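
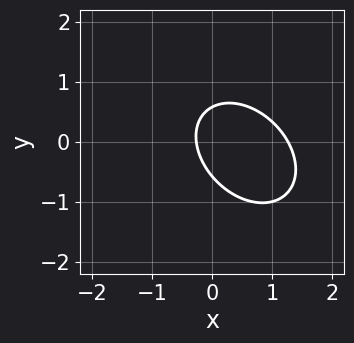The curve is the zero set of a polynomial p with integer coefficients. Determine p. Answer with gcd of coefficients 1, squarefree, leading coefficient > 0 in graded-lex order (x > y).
3*x^2 + 2*x*y + 3*y^2 - 3*x - 1

Degree: a generic line meets the curve in up to 2 points, so deg p = 2.
Solving for integer coefficients yields p as stated.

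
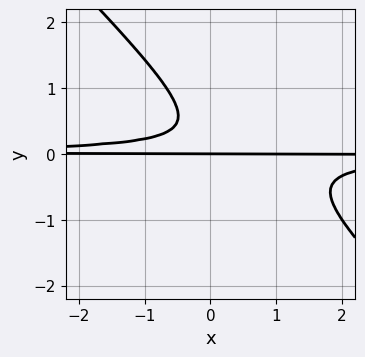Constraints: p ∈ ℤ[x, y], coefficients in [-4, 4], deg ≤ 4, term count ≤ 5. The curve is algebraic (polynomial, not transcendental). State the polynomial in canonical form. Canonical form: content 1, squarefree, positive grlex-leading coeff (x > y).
3*x*y^2 + 3*y^3 - 2*y^2 + y

1. Degree: the shape is more complex than any degree-2 curve, so deg p = 3.
2. Checking where it meets the axes: the visible x-axis segment lies entirely on the curve; it meets the y-axis at y = 0 (among the integer gridlines).
3. Together with the visible shape, these determine p as stated.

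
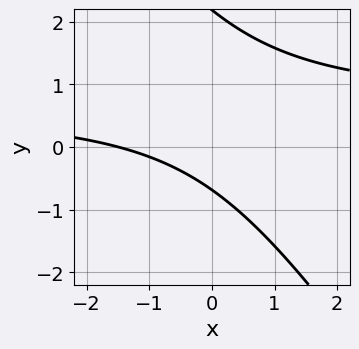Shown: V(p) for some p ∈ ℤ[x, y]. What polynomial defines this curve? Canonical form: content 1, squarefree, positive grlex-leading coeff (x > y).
(a) The degree is 2 — no degree-1 curve has this shape.
(b) Matching integer coefficients to the picture gives p.

3*x*y + 2*y^2 - 2*x - 3*y - 3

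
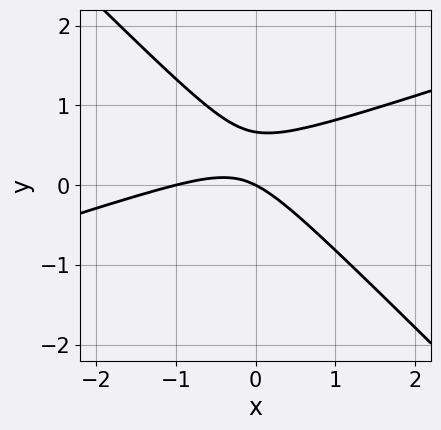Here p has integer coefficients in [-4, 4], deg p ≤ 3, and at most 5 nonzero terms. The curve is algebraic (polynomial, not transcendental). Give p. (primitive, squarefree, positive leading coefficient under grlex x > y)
1. The degree is 2 — a generic line meets the curve in up to 2 points.
2. Against the integer gridlines: among the integer gridlines, it crosses the x-axis at x ∈ {-1, 0}; it crosses the y-axis at the gridline y = 0.
3. Assembling these constraints gives the stated polynomial.

x^2 - 2*x*y - 3*y^2 + x + 2*y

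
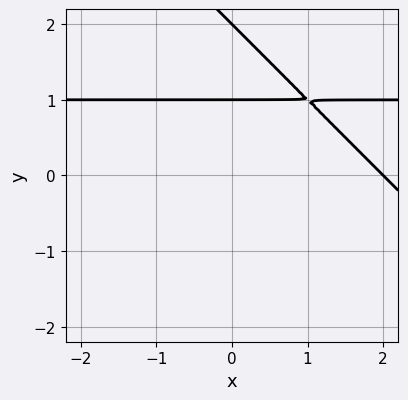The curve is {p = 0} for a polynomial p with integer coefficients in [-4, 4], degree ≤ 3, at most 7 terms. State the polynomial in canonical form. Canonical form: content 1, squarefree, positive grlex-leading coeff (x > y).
Degree: the shape is more complex than any degree-1 curve, so deg p = 2.
Checking where it meets the axes: among the integer gridlines, it crosses the y-axis at y ∈ {1, 2}; it meets the x-axis at x = 2 (among the integer gridlines).
Fitting integer coefficients to these (and the overall shape) gives p.

x*y + y^2 - x - 3*y + 2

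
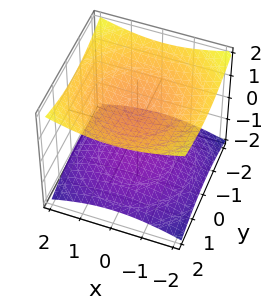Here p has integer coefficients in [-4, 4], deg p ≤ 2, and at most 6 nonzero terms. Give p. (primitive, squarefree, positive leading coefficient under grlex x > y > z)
First, I count 2 distinct pieces.
Next, the degree is 2 — a generic line meets the surface in up to 2 points.
Next, symmetries: rotational symmetry about the z-axis ⇒ p depends on x, y only through x² + y².
Then, against the integer gridlines: no x-intercept at any integer in the box; among the integer gridlines, it crosses the z-axis at z ∈ {-1, 1}.
Finally, matching integer coefficients to the picture gives p.

x^2 + y^2 - 3*z^2 + 3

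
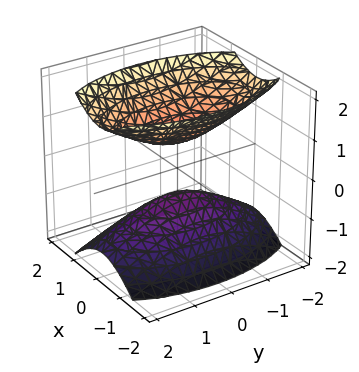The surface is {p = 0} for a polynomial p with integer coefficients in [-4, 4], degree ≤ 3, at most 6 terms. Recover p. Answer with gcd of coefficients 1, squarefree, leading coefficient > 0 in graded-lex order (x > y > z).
3*x^2 + y^2 - 2*z^2 + 1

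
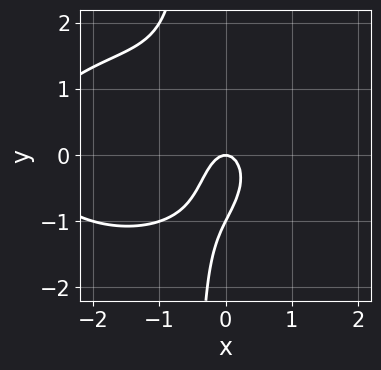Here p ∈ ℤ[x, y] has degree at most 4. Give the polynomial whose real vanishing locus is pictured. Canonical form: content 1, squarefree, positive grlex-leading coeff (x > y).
1. Degree: no degree-2 curve has this shape, so deg p = 3.
2. Observable constraints: it meets the x-axis at x = 0 (among the integer gridlines); the y-axis gridline crossings are at y ∈ {-1, 0}.
3. Assembling these constraints gives the stated polynomial.

x^3 + 2*x*y^2 + 3*x^2 + y^2 + y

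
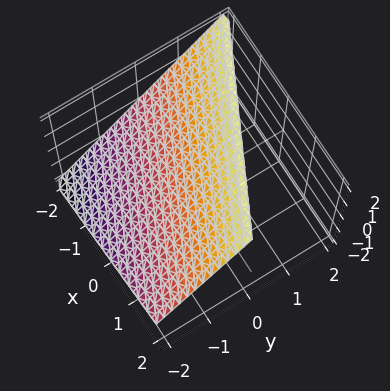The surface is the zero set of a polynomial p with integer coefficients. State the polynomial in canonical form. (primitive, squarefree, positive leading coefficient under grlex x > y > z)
x + 2*y - 2*z + 2

First, deg p = 1. Every cross-section is a straight line — this is a plane.
Then, from the axis intercepts and sections: it crosses the y-axis at the gridline y = -1; it crosses the z-axis at the gridline z = 1; it crosses the x-axis at the gridline x = -2.
Finally, these observations pin down the coefficients.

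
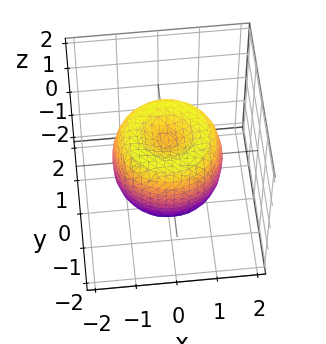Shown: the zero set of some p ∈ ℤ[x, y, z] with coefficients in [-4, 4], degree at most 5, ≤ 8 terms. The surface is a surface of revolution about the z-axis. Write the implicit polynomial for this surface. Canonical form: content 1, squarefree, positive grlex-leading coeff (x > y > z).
2*x^4 + 4*x^2*y^2 + 2*y^4 - 3*x^2 - 3*y^2 + 2*z^2 - 1

1. Degree: the shape is more complex than any degree-3 surface, so deg p = 4.
2. By symmetry, the z-axis is an axis of rotation, so x and y enter only as x² + y².
3. From the visible intercepts: a circular section at z = 1 has radius between 0 and 1.
4. Together with the visible shape, these determine p as stated.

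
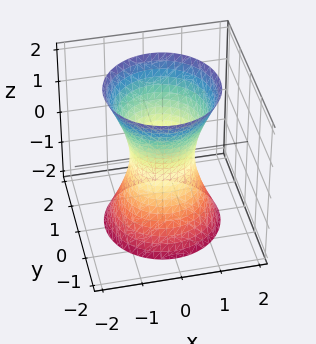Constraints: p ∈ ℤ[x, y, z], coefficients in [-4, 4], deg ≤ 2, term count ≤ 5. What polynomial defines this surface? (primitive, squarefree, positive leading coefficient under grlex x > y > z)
The degree is 2 — one connected sheet with a waist; a quadric.
Symmetries: the z-axis is an axis of rotation, so x and y enter only as x² + y²; the z ↦ −z reflection is a symmetry, so z appears only in even powers.
Reading off the gridlines: a circular section at z = -2 has radius between 1 and 2; no z-intercept at any integer in the box.
Assembling these constraints gives the stated polynomial.

3*x^2 + 3*y^2 - z^2 - 2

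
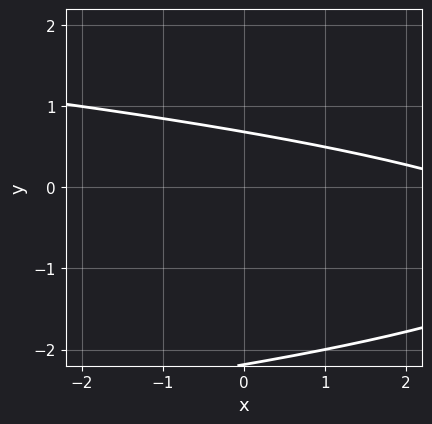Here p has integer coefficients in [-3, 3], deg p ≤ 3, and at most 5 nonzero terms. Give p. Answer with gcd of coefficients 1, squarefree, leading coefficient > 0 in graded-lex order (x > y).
2*y^2 + x + 3*y - 3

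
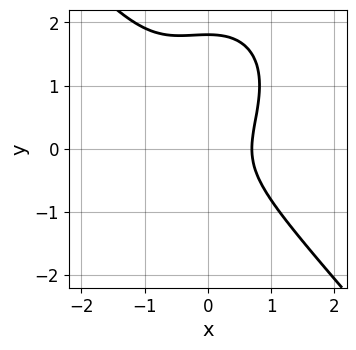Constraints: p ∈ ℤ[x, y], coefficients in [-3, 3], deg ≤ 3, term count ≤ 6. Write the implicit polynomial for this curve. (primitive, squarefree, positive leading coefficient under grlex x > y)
(a) The degree is 3 — the shape is more complex than any degree-2 curve.
(b) Matching integer coefficients to the picture gives p.

3*x^3 + 2*y^3 + 2*x^2 - 3*y^2 - 2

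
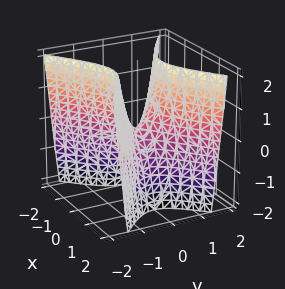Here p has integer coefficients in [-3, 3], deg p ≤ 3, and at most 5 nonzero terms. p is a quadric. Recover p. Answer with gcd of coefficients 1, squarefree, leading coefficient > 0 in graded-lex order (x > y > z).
2*x^2 - 3*y^2 + z

First, degree: a hyperbolic paraboloid; a quadric, so deg p = 2.
Next, symmetries: mirror symmetry x ↦ −x ⇒ only even powers of x; mirror symmetry y ↦ −y ⇒ only even powers of y.
Then, from the axis intercepts and sections: it crosses the z-axis at the gridline z = 0; it meets the y-axis at y = 0 (among the integer gridlines); one x-axis crossing is at x = 0.
Finally, assembling these constraints gives the stated polynomial.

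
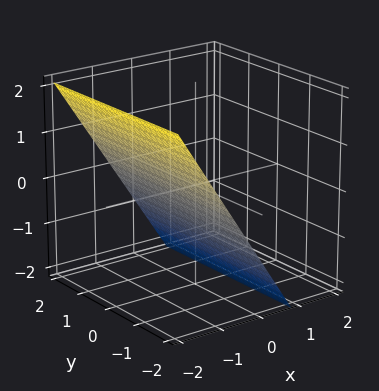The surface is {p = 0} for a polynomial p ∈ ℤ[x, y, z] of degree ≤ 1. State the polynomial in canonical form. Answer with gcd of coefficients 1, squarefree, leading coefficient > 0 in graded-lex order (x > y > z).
(a) deg p = 1. Every cross-section is a straight line — this is a plane.
(b) Checking where it meets the axes: one z-axis crossing is at z = -1; it misses every integer gridline on the y-axis.
(c) Putting this together gives p.

3*x + 2*z + 2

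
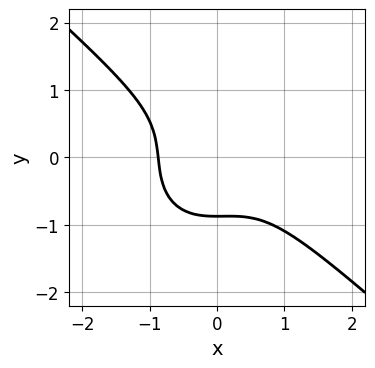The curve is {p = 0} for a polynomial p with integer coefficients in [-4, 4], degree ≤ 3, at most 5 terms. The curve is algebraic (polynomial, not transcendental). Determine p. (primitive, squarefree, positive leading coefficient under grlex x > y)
3*x^3 + x^2*y + 3*y^3 + 2

First, deg p = 3. No degree-2 curve has this shape.
Finally, matching integer coefficients to the picture gives p.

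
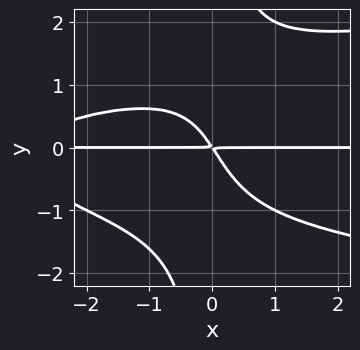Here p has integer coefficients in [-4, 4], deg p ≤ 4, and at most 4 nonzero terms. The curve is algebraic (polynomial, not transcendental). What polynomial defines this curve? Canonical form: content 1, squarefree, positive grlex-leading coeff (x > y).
2*x*y^3 - x^2*y - 3*x*y - 2*y^2

1. The degree is 4 — a generic line meets the curve in up to 4 points.
2. Observable constraints: the visible x-axis segment lies entirely on the curve.
3. The integer polynomial consistent with all of this is the stated p.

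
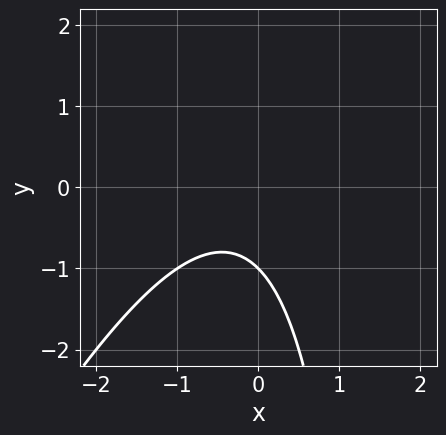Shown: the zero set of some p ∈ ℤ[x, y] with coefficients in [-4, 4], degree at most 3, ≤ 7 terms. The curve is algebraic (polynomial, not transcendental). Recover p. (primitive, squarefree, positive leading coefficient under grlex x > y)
2*x^2 - x*y + x + 2*y + 2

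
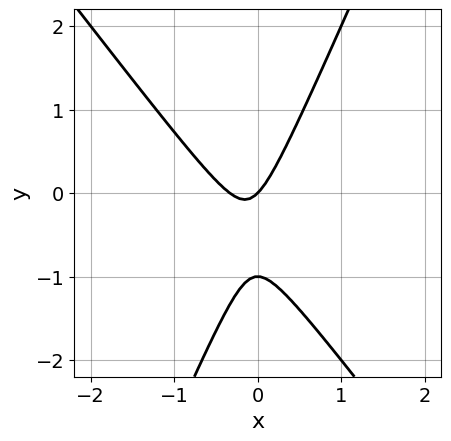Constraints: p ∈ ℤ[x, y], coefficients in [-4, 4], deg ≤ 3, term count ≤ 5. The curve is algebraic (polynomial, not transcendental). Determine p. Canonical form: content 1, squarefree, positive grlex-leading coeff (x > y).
3*x^2 + x*y - y^2 + x - y

First, degree: no degree-1 curve has this shape, so deg p = 2.
Then, checking where it meets the axes: one x-axis crossing is at x = 0; among the integer gridlines, it crosses the y-axis at y ∈ {-1, 0}.
Finally, these observations pin down the coefficients.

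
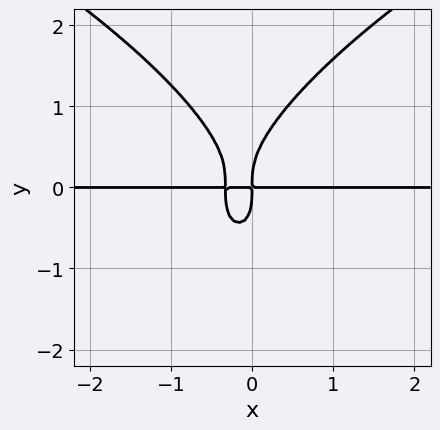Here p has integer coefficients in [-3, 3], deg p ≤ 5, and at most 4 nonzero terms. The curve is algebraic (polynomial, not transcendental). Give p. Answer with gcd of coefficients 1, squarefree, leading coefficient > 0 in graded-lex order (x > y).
y^4 - 3*x^2*y - x*y

1. Degree: the shape is more complex than any degree-3 curve, so deg p = 4.
2. From the visible intercepts: the visible x-axis segment lies entirely on the curve.
3. Fitting integer coefficients to these (and the overall shape) gives p.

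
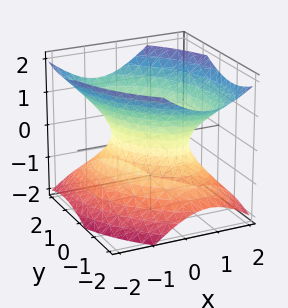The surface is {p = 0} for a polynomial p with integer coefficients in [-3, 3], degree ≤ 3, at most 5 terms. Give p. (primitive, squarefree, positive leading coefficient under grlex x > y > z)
(a) Degree: no degree-1 surface has this shape, so deg p = 2.
(b) Reading off the gridlines: among the integer gridlines, it crosses the y-axis at y ∈ {-1, 1}; the surface avoids every integer z-axis point in the box.
(c) Fitting integer coefficients to these (and the overall shape) gives p.

3*x^2 + 2*x*y + 2*y^2 - 3*z^2 - 2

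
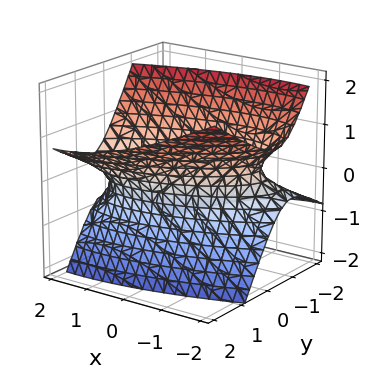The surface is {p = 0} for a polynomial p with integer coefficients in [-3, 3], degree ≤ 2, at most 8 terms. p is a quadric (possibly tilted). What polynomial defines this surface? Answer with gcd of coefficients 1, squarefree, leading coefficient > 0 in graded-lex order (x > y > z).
x^2 - 2*x*y + 3*y^2 - 3*y*z - 3*z^2 - 2

1. deg p = 2.
2. From the visible intercepts: it misses every integer gridline on the z-axis.
3. Fitting integer coefficients to these (and the overall shape) gives p.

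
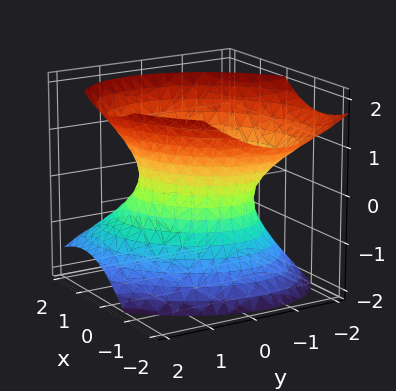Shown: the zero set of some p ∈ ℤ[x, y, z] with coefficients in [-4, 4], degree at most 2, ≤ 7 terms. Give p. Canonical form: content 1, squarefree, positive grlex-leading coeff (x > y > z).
3*x^2 - 2*x*y + 2*x*z + 3*y^2 - 3*z^2 - 3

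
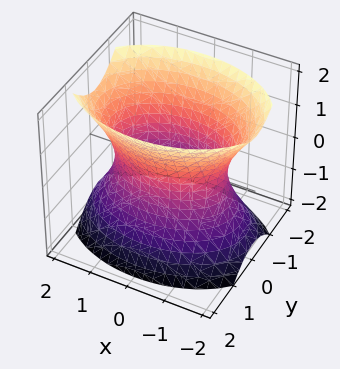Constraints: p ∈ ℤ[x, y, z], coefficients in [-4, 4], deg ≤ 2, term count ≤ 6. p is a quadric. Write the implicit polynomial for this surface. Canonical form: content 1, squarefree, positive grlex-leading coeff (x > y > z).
1. The degree is 2 — one connected sheet with a waist; a quadric.
2. Symmetries: the y ↦ −y reflection is a symmetry, so y appears only in even powers; the x ↦ −x reflection is a symmetry, so x appears only in even powers; the z ↦ −z reflection is a symmetry, so z appears only in even powers.
3. From the visible intercepts: the y-axis gridline crossings are at y ∈ {-1, 1}; the surface avoids every integer z-axis point in the box.
4. The integer polynomial consistent with all of this is the stated p.

x^2 + 2*y^2 - z^2 - 2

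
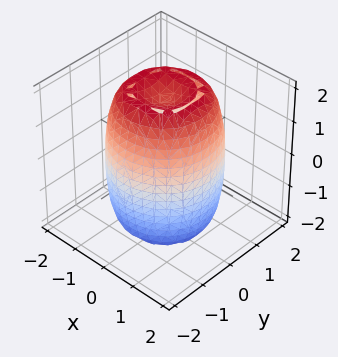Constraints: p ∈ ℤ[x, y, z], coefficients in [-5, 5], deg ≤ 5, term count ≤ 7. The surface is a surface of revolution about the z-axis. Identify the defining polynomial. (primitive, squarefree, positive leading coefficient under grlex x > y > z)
1. The degree is 4 — the shape is more complex than any degree-3 surface.
2. Symmetries: every cross-section ⟂ z is a circle, so x, y appear only via x² + y².
3. From the axis intercepts and sections: a circular section at z = -2 has radius between 0 and 1.
4. Assembling these constraints gives the stated polynomial.

2*x^4 + 4*x^2*y^2 + 2*y^4 - 3*x^2 - 3*y^2 + z^2 - 3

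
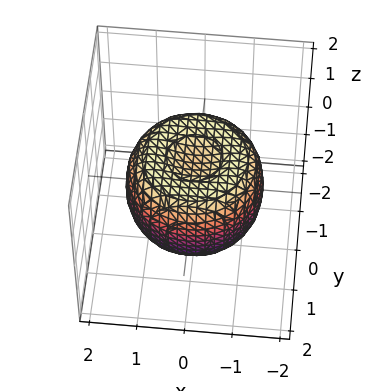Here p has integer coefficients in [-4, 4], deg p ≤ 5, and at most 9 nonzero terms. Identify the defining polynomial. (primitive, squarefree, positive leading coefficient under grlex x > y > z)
2*x^4 + 4*x^2*y^2 + 2*y^4 - 3*x^2 - 3*y^2 + 3*z^2 - 2

Degree: no degree-3 surface has this shape, so deg p = 4.
By symmetry, the z-axis is an axis of rotation, so x and y enter only as x² + y².
Reading off the gridlines: a circular section at z = 1 has radius between 0 and 1.
These observations pin down the coefficients.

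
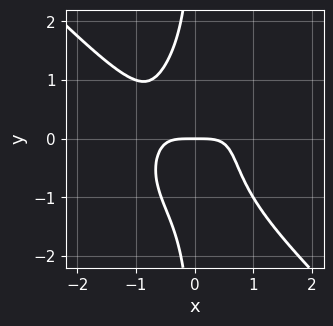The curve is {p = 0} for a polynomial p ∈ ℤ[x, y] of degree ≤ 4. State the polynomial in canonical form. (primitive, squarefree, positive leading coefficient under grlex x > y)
x^4 + x*y^3 - x^2*y + y

1. deg p = 4.
2. Against the integer gridlines: it crosses the x-axis at the gridline x = 0; it crosses the y-axis at the gridline y = 0.
3. Assembling these constraints gives the stated polynomial.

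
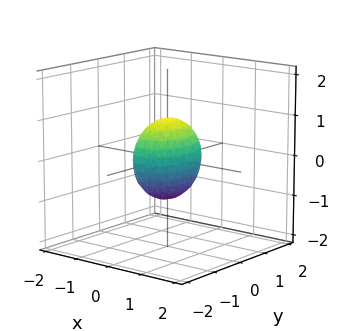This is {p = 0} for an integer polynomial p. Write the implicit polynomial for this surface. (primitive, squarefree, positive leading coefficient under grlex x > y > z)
First, deg p = 2. Bounded and convex; a quadric.
Then, symmetries: the z ↦ −z reflection is a symmetry, so z appears only in even powers; it's symmetric under x → −x, forcing even powers of x; it's symmetric under y → −y, forcing even powers of y.
Then, checking where it meets the axes: the z-axis gridline crossings are at z ∈ {-1, 1}; among the integer gridlines, it crosses the y-axis at y ∈ {-1, 1}.
Finally, the integer polynomial consistent with all of this is the stated p.

2*x^2 + y^2 + z^2 - 1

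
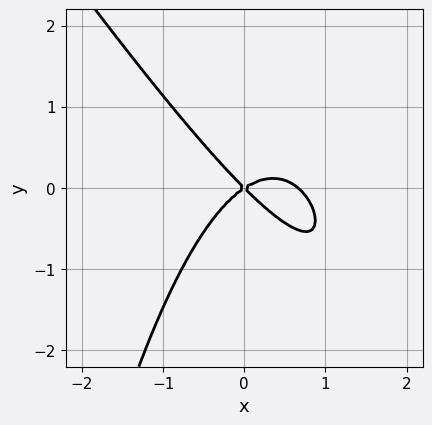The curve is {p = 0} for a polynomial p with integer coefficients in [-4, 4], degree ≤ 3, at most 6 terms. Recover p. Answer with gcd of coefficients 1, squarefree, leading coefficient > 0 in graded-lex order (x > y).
3*x^3 + 2*x^2*y - 2*x^2 + x*y + 3*y^2

(a) Degree: a generic line meets the curve in up to 3 points, so deg p = 3.
(b) Against the integer gridlines: it crosses the x-axis at the gridline x = 0; it crosses the y-axis at the gridline y = 0.
(c) Solving for integer coefficients yields p as stated.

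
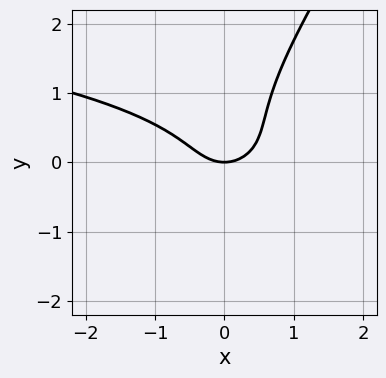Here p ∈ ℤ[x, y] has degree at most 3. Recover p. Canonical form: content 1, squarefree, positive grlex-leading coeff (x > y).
3*x*y^2 - 2*y^3 + 2*x^2 + y^2 - 2*y

First, degree: a generic line meets the curve in up to 3 points, so deg p = 3.
Next, against the integer gridlines: it meets the x-axis at x = 0 (among the integer gridlines); one y-axis crossing is at y = 0.
Finally, assembling these constraints gives the stated polynomial.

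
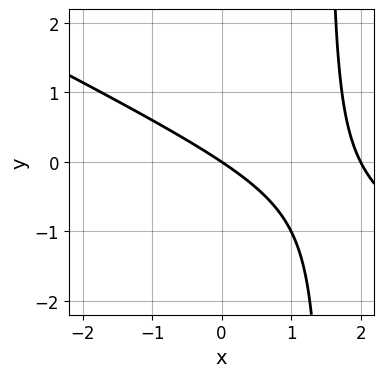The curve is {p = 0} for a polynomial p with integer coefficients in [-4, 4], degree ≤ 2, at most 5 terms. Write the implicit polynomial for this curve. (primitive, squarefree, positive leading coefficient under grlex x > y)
(a) deg p = 2.
(b) From the visible intercepts: one y-axis crossing is at y = 0; among the integer gridlines, it crosses the x-axis at x ∈ {0, 2}.
(c) Putting this together gives p.

x^2 + 2*x*y - 2*x - 3*y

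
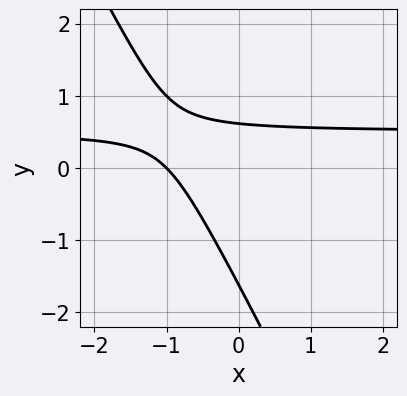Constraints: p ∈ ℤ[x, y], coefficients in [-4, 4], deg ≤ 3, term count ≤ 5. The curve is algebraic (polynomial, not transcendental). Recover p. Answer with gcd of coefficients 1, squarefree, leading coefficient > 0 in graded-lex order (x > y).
First, the degree is 2 — no degree-1 curve has this shape.
Then, observable constraints: one x-axis crossing is at x = -1.
Finally, assembling these constraints gives the stated polynomial.

2*x*y + y^2 - x + y - 1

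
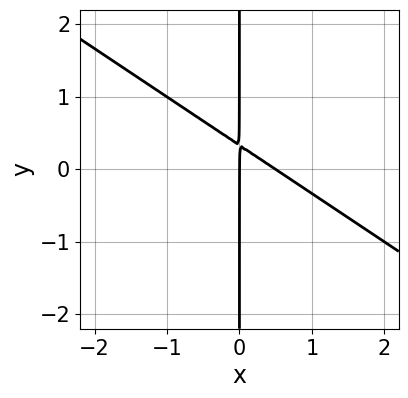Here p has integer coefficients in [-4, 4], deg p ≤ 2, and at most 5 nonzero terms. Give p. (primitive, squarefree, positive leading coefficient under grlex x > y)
deg p = 2. No degree-1 curve has this shape.
Checking where it meets the axes: the visible y-axis segment lies entirely on the curve; one x-axis crossing is at x = 0.
Fitting integer coefficients to these (and the overall shape) gives p.

2*x^2 + 3*x*y - x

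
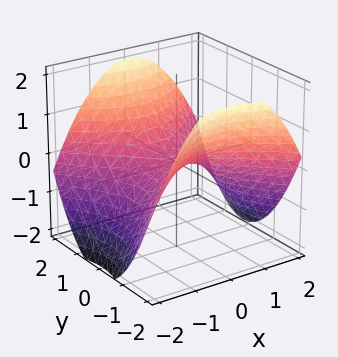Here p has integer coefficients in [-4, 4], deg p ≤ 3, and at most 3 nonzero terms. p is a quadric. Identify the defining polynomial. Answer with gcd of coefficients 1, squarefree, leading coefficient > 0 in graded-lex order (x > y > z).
x^2 - y^2 + 2*z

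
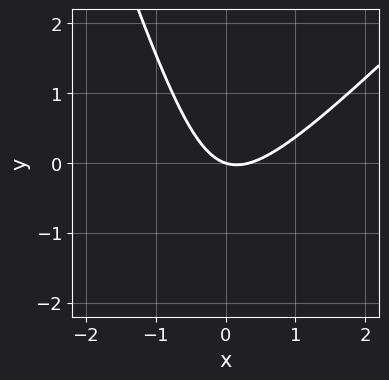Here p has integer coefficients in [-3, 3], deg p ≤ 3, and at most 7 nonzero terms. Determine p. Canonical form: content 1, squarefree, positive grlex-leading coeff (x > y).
3*x^2 - 2*x*y - y^2 - x - 3*y

First, deg p = 2. A generic line meets the curve in up to 2 points.
Then, reading off the gridlines: it crosses the y-axis at the gridline y = 0; one x-axis crossing is at x = 0.
Finally, these observations pin down the coefficients.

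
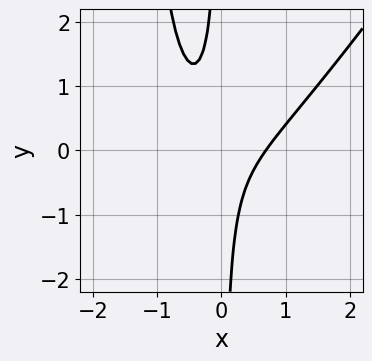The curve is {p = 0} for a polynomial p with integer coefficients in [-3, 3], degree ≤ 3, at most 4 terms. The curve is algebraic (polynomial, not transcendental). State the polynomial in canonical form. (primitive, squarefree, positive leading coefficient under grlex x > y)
First, deg p = 3. No degree-2 curve has this shape.
Then, against the integer gridlines: it misses every integer gridline on the y-axis.
Finally, fitting integer coefficients to these (and the overall shape) gives p.

3*x^3 - 2*x^2*y - 3*x*y - 1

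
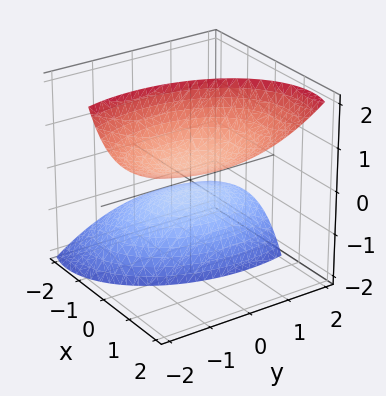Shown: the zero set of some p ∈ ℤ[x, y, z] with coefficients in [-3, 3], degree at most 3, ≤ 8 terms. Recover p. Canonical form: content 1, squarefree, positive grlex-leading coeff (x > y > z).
2*x^2 - 3*x*z + y^2 + y*z - z^2 + 1

First, there are 2 components.
Next, the degree is 2 — a generic line meets the surface in up to 2 points.
Then, from the visible intercepts: the surface avoids every integer y-axis point in the box; it misses every integer gridline on the x-axis; among the integer gridlines, it crosses the z-axis at z ∈ {-1, 1}.
Finally, matching integer coefficients to the picture gives p.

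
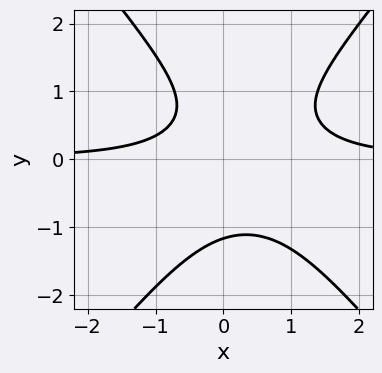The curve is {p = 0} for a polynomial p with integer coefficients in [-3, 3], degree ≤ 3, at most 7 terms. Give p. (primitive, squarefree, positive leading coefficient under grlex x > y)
3*x^2*y - 2*y^3 - 2*x*y + y - 2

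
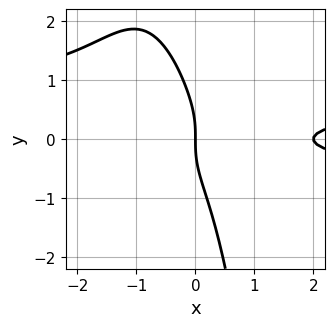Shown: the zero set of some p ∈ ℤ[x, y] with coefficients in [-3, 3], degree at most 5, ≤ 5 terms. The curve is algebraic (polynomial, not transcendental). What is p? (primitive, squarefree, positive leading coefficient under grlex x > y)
Degree: a generic line meets the curve in up to 4 points, so deg p = 4.
From the axis intercepts and sections: one y-axis crossing is at y = 0; the x-axis gridline crossings are at x ∈ {0, 2}.
These observations pin down the coefficients.

2*x^2*y^2 + 3*x*y^2 + y^3 - x^2 + 2*x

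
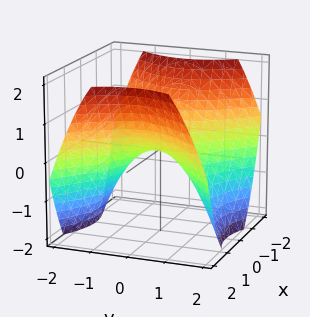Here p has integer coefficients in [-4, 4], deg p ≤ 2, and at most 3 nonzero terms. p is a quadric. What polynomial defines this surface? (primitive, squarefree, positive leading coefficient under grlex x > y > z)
2*x^2 - 2*y^2 - 3*z

(a) Degree: a hyperbolic paraboloid; a quadric, so deg p = 2.
(b) Symmetries: it's symmetric under x → −x, forcing even powers of x; the y ↦ −y reflection is a symmetry, so y appears only in even powers.
(c) Against the integer gridlines: it crosses the y-axis at the gridline y = 0; it meets the x-axis at x = 0 (among the integer gridlines); it crosses the z-axis at the gridline z = 0.
(d) Putting this together gives p.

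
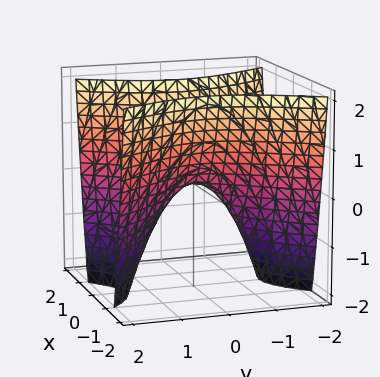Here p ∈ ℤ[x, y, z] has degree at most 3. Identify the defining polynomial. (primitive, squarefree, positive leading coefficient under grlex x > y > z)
First, degree: a saddle surface; a quadric, so deg p = 2.
Then, symmetries: it's symmetric under x → −x, forcing even powers of x; the y ↦ −y reflection is a symmetry, so y appears only in even powers.
Then, observable constraints: it crosses the x-axis at the gridline x = 0; one y-axis crossing is at y = 0.
Finally, solving for integer coefficients yields p as stated.

2*x^2 - y^2 - z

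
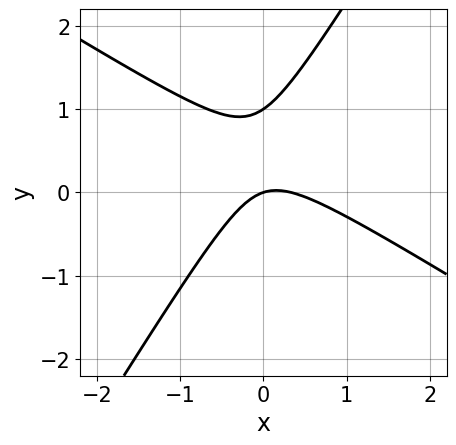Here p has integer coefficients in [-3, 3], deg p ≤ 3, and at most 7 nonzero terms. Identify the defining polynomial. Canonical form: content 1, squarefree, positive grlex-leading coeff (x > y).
1. deg p = 2. The shape is more complex than any degree-1 curve.
2. Observable constraints: among the integer gridlines, it crosses the y-axis at y ∈ {0, 1}; one x-axis crossing is at x = 0.
3. Fitting integer coefficients to these (and the overall shape) gives p.

3*x^2 + 3*x*y - 3*y^2 - x + 3*y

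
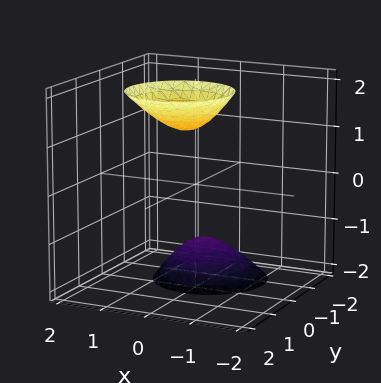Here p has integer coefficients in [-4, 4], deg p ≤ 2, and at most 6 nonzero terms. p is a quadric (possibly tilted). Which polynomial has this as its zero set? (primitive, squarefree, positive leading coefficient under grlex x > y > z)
3*x^2 + 3*y^2 - 2*y*z - z^2 + 2

(a) There are 2 components.
(b) deg p = 2.
(c) From the visible intercepts: it misses every integer gridline on the x-axis; the surface avoids every integer y-axis point in the box.
(d) The integer polynomial consistent with all of this is the stated p.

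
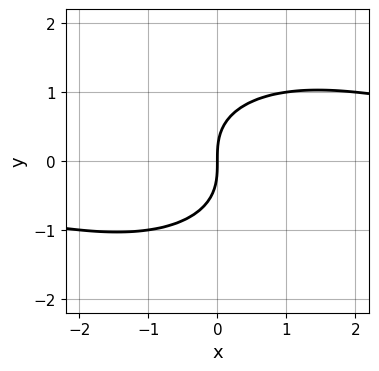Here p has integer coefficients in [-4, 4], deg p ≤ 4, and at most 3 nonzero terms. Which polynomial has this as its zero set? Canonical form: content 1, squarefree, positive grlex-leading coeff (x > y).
x^2*y + 2*y^3 - 3*x

(a) deg p = 3. The shape is more complex than any degree-2 curve.
(b) Observable constraints: one x-axis crossing is at x = 0; it crosses the y-axis at the gridline y = 0.
(c) These observations pin down the coefficients.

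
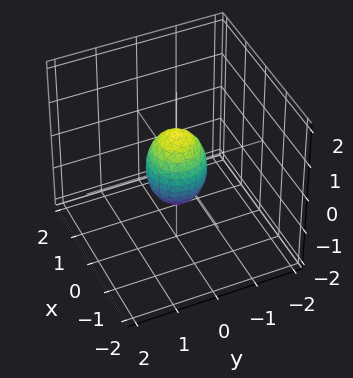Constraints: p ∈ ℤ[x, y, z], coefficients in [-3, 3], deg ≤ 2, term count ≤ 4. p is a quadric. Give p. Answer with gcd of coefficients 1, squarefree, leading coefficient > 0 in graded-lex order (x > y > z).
First, the degree is 2 — bounded and convex; a quadric.
Then, symmetries: the surface is invariant under rotation about z: p = q(x² + y², z); mirror symmetry z ↦ −z ⇒ only even powers of z.
Then, against the integer gridlines: among the integer gridlines, it crosses the z-axis at z ∈ {-1, 1}; a circular section at z = 0 has radius between 0 and 1.
Finally, assembling these constraints gives the stated polynomial.

2*x^2 + 2*y^2 + z^2 - 1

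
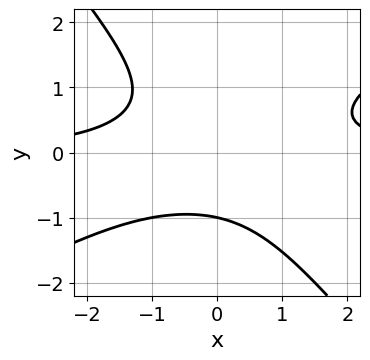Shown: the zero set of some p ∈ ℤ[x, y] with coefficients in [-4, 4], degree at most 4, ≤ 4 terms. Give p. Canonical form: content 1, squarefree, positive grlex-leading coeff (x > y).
1. deg p = 3. The shape is more complex than any degree-2 curve.
2. Checking where it meets the axes: it meets the y-axis at y = -1 (among the integer gridlines); no x-intercept at any integer in the box.
3. The integer polynomial consistent with all of this is the stated p.

2*x^2*y - 2*x*y^2 - 3*y^3 - 3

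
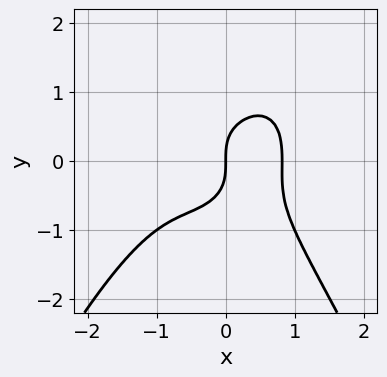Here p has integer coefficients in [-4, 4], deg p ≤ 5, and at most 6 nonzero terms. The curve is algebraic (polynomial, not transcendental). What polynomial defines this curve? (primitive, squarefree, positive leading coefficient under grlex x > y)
3*x^4 + 2*x^3 + x*y^2 + 3*y^3 - 3*x

(a) The degree is 4 — the shape is more complex than any degree-3 curve.
(b) Reading off the gridlines: it crosses the y-axis at the gridline y = 0; one x-axis crossing is at x = 0.
(c) Assembling these constraints gives the stated polynomial.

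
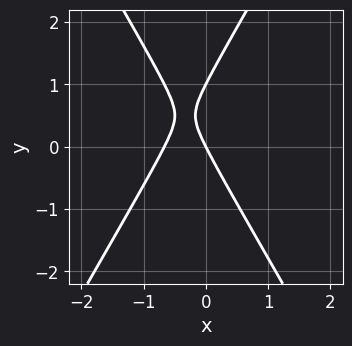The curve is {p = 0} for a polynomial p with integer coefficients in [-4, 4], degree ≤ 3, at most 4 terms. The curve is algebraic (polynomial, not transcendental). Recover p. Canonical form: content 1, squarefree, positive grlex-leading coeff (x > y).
3*x^2 - y^2 + 2*x + y

First, the degree is 2 — no degree-1 curve has this shape.
Then, from the visible intercepts: it crosses the x-axis at the gridline x = 0; the y-axis gridline crossings are at y ∈ {0, 1}.
Finally, matching integer coefficients to the picture gives p.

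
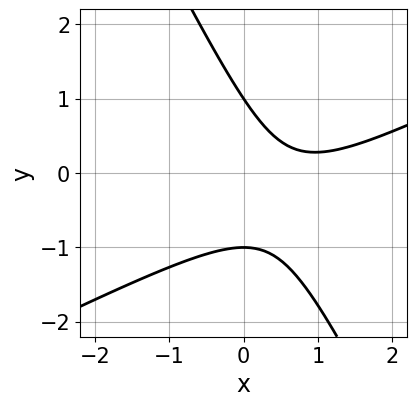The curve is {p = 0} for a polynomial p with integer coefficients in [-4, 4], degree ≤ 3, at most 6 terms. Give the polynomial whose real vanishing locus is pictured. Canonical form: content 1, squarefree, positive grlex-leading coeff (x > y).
2*x^2 - 3*x*y - 2*y^2 - 3*x + 2

The degree is 2 — the shape is more complex than any degree-1 curve.
Checking where it meets the axes: no x-intercept at any integer in the box; the y-axis gridline crossings are at y ∈ {-1, 1}.
Fitting integer coefficients to these (and the overall shape) gives p.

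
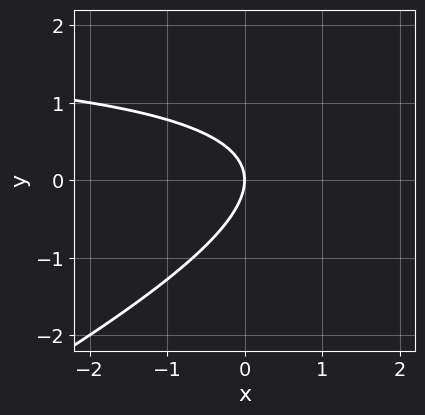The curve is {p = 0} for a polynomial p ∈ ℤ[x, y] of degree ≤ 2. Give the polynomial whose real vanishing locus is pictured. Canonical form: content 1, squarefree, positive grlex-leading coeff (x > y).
x*y - 2*y^2 - 2*x

First, deg p = 2. A generic line meets the curve in up to 2 points.
Next, from the axis intercepts and sections: one x-axis crossing is at x = 0; it meets the y-axis at y = 0 (among the integer gridlines).
Finally, fitting integer coefficients to these (and the overall shape) gives p.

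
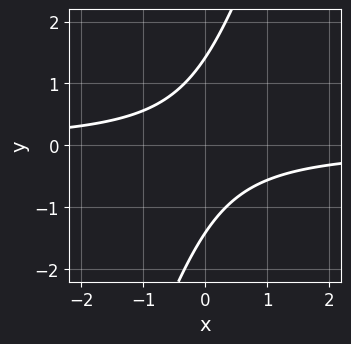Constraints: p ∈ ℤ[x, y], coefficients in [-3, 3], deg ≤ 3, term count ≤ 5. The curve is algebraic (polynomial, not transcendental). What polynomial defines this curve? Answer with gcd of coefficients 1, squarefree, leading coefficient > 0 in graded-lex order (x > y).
1. Degree: no degree-1 curve has this shape, so deg p = 2.
2. Reading off the gridlines: no x-intercept at any integer in the box.
3. Solving for integer coefficients yields p as stated.

3*x*y - y^2 + 2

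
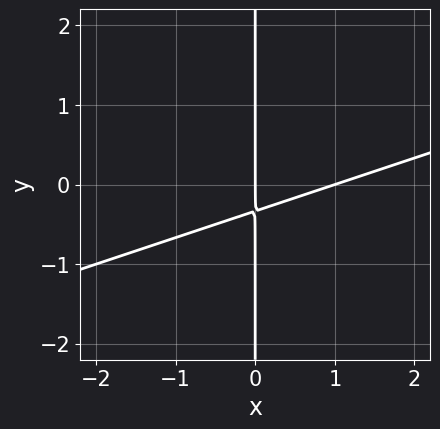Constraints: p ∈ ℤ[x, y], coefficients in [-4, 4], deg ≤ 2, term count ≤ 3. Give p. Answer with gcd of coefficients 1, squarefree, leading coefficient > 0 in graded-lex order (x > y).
x^2 - 3*x*y - x

The degree is 2 — the shape is more complex than any degree-1 curve.
Against the integer gridlines: among the integer gridlines, it crosses the x-axis at x ∈ {0, 1}; the visible y-axis segment lies entirely on the curve.
These observations pin down the coefficients.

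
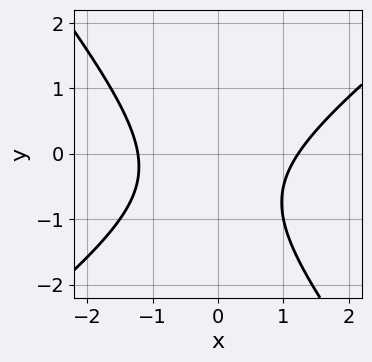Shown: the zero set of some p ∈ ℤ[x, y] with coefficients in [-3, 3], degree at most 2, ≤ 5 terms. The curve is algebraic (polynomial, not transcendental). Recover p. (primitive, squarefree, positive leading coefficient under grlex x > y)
2*x^2 - x*y - 2*y^2 - 2*y - 3

1. Degree: no degree-1 curve has this shape, so deg p = 2.
2. From the visible intercepts: it misses every integer gridline on the y-axis.
3. Putting this together gives p.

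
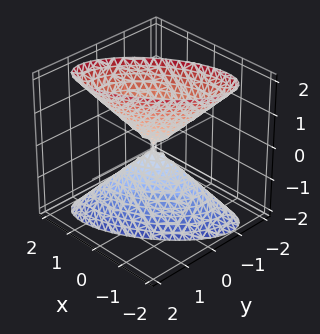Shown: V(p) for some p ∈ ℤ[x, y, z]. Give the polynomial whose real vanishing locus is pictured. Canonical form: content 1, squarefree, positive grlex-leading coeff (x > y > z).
I count 2 distinct pieces. They look like related sheets of one shape, so recover p as a whole.
The degree is 2 — no degree-1 surface has this shape.
Reading off the gridlines: it meets the z-axis at z = 0 (among the integer gridlines); one y-axis crossing is at y = 0; it meets the x-axis at x = 0 (among the integer gridlines).
Assembling these constraints gives the stated polynomial.

2*x^2 - 3*x*y + 3*y^2 - z^2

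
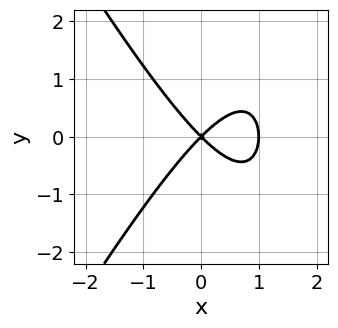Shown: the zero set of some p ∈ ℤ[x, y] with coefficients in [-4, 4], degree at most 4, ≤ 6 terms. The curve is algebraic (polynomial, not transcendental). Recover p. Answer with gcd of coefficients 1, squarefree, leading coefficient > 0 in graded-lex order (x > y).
deg p = 3. A generic line meets the curve in up to 3 points.
Symmetries: mirror symmetry y ↦ −y ⇒ only even powers of y.
Against the integer gridlines: one y-axis crossing is at y = 0; the x-axis gridline crossings are at x ∈ {0, 1}.
These observations pin down the coefficients.

3*x^3 - x*y^2 - 3*x^2 + 3*y^2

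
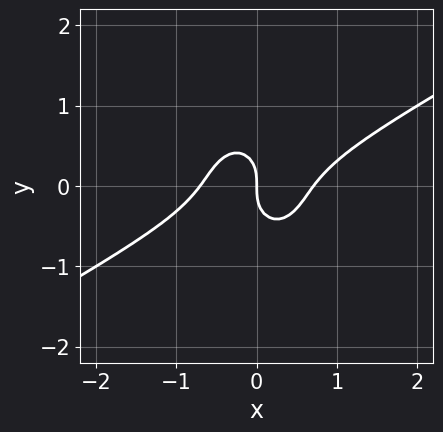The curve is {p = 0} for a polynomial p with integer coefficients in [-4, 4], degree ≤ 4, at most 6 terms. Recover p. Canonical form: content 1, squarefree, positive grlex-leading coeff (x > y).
2*x^3 - 3*x^2*y - 2*y^3 - x

1. deg p = 3. No degree-2 curve has this shape.
2. From the axis intercepts and sections: it crosses the y-axis at the gridline y = 0; it meets the x-axis at x = 0 (among the integer gridlines).
3. Solving for integer coefficients yields p as stated.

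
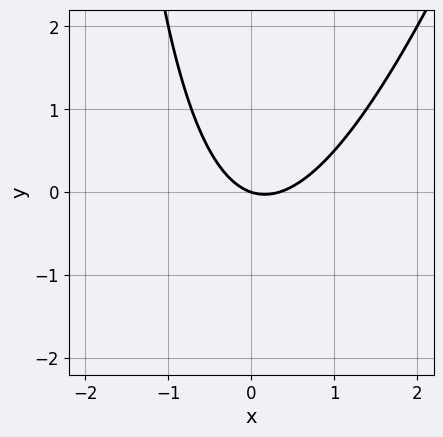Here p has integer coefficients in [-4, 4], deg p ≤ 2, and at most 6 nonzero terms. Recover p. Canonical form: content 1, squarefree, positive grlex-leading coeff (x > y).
3*x^2 - x*y - x - 3*y

(a) Degree: the shape is more complex than any degree-1 curve, so deg p = 2.
(b) Observable constraints: it crosses the y-axis at the gridline y = 0; one x-axis crossing is at x = 0.
(c) Assembling these constraints gives the stated polynomial.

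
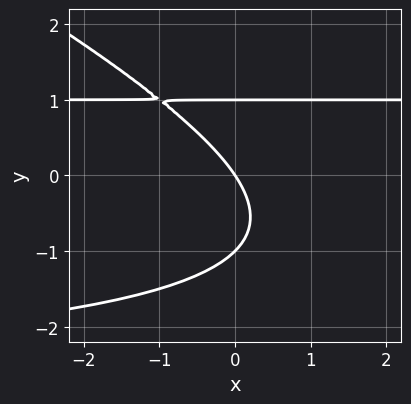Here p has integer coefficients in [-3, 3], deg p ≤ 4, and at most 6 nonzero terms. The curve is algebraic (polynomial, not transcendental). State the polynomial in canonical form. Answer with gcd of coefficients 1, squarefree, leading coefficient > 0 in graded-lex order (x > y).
x*y^2 + 2*y^3 + 2*x*y - 3*x - 2*y

1. The degree is 3 — the shape is more complex than any degree-2 curve.
2. Observable constraints: it crosses the x-axis at the gridline x = 0; among the integer gridlines, it crosses the y-axis at y ∈ {-1, 0, 1}.
3. Putting this together gives p.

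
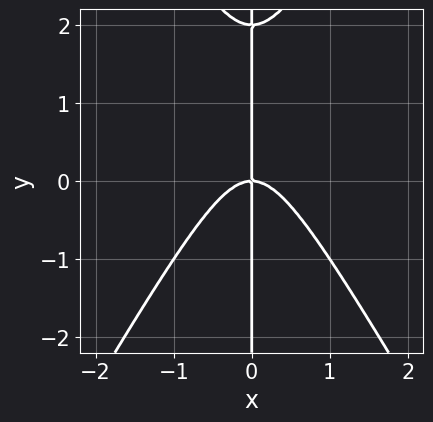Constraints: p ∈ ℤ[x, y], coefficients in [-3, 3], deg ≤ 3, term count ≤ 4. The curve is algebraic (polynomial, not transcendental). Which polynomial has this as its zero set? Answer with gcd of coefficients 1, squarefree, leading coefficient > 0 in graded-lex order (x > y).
3*x^3 - x*y^2 + 2*x*y

(a) Degree: the shape is more complex than any degree-2 curve, so deg p = 3.
(b) From the visible intercepts: the visible y-axis segment lies entirely on the curve; one x-axis crossing is at x = 0.
(c) Solving for integer coefficients yields p as stated.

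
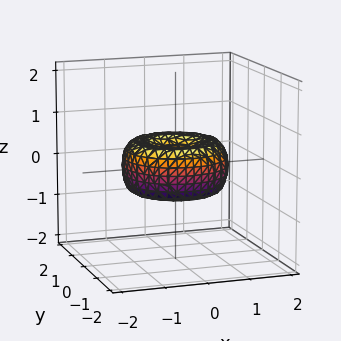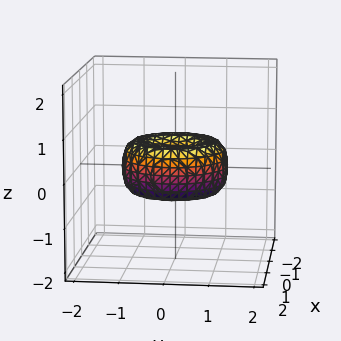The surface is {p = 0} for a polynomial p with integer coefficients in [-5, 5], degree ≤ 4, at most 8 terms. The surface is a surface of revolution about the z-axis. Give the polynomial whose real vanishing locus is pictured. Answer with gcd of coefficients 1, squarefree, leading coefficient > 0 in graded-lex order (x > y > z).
2*x^4 + 4*x^2*y^2 + 2*y^4 - 3*x^2 - 3*y^2 + 3*z^2

Degree: no degree-3 surface has this shape, so deg p = 4.
Symmetry: every cross-section ⟂ z is a circle, so x, y appear only via x² + y².
Reading off the gridlines: a circular section at z = 0 has radius between 1 and 2; it crosses the y-axis at the gridline y = 0; it crosses the x-axis at the gridline x = 0; it meets the z-axis at z = 0 (among the integer gridlines).
Together with the visible shape, these determine p as stated.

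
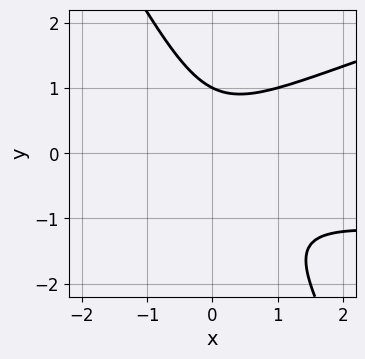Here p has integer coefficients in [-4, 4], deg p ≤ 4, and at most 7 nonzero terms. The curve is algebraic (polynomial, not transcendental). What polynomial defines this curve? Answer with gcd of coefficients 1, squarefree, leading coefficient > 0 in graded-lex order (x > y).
The degree is 3 — no degree-2 curve has this shape.
Reading off the gridlines: it meets the y-axis at y = 1 (among the integer gridlines); the curve avoids every integer x-axis point in the box.
Together with the visible shape, these determine p as stated.

x^2*y - 3*x*y^2 - 2*y^3 + 2*x^2 + 2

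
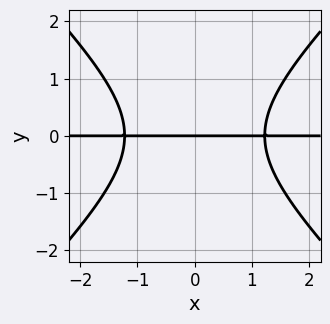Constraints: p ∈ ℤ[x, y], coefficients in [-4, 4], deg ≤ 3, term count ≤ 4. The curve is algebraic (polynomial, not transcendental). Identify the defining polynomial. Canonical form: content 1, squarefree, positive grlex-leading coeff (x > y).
(a) Degree: the shape is more complex than any degree-2 curve, so deg p = 3.
(b) Symmetries: the x ↦ −x reflection is a symmetry, so x appears only in even powers.
(c) Against the integer gridlines: the visible x-axis segment lies entirely on the curve; one y-axis crossing is at y = 0.
(d) These observations pin down the coefficients.

2*x^2*y - 2*y^3 - 3*y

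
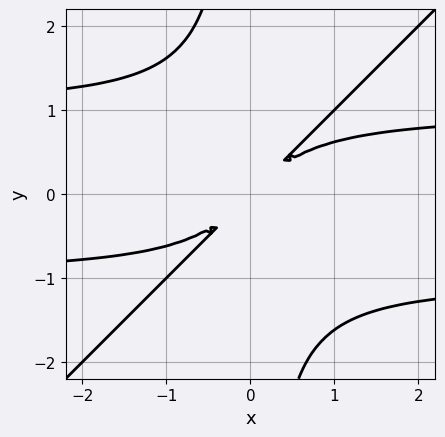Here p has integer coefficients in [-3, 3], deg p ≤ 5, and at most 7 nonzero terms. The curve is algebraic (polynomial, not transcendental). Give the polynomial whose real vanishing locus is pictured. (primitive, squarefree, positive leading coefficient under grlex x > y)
x^2*y^2 - x*y^3 - x^2 + 2*x*y - y^2

(a) The degree is 4 — no degree-3 curve has this shape.
(b) Matching integer coefficients to the picture gives p.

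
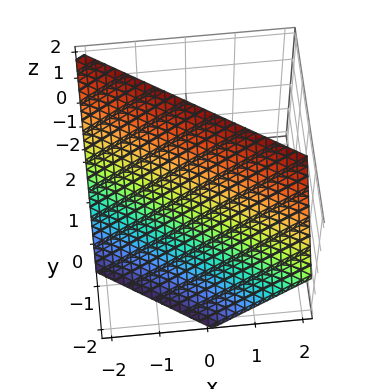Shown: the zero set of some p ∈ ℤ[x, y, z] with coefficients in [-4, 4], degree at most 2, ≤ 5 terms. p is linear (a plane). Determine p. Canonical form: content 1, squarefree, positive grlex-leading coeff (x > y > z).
First, deg p = 1. Every cross-section is a straight line — this is a plane.
Next, against the integer gridlines: one x-axis crossing is at x = -1; one z-axis crossing is at z = 1.
Finally, these observations pin down the coefficients.

2*x + 3*y - 2*z + 2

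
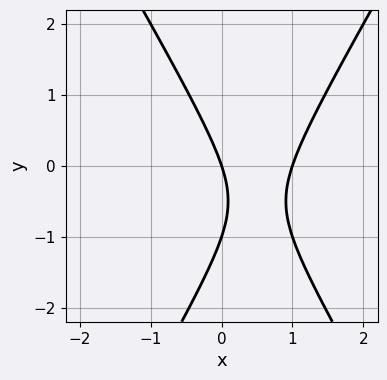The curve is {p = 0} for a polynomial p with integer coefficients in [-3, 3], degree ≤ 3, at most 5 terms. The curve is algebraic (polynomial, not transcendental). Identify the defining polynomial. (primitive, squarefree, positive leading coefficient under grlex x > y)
1. The degree is 2 — no degree-1 curve has this shape.
2. From the visible intercepts: among the integer gridlines, it crosses the y-axis at y ∈ {-1, 0}; among the integer gridlines, it crosses the x-axis at x ∈ {0, 1}.
3. Solving for integer coefficients yields p as stated.

3*x^2 - y^2 - 3*x - y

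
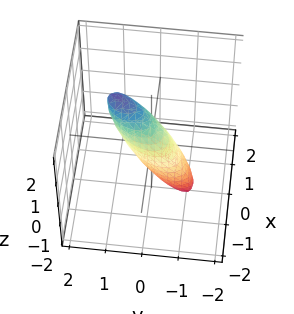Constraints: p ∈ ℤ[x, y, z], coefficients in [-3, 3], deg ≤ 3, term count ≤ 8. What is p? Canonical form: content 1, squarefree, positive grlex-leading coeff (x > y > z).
3*x^2 - 2*x*y + 2*y^2 - 2*y*z + z^2 - 1

The degree is 2 — the shape is more complex than any degree-1 surface.
From the visible intercepts: among the integer gridlines, it crosses the z-axis at z ∈ {-1, 1}.
Solving for integer coefficients yields p as stated.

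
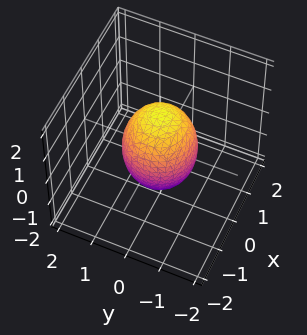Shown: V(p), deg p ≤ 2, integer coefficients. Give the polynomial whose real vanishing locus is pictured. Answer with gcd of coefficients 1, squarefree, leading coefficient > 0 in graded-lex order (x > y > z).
2*x^2 + 2*y^2 + z^2 - 2

First, deg p = 2. The shape is more complex than any degree-1 surface.
Then, by symmetry, the z-axis is an axis of rotation, so x and y enter only as x² + y².
Then, from the axis intercepts and sections: a circular section at z = 1 has radius between 0 and 1; the x-axis gridline crossings are at x ∈ {-1, 1}; among the integer gridlines, it crosses the y-axis at y ∈ {-1, 1}.
Finally, matching integer coefficients to the picture gives p.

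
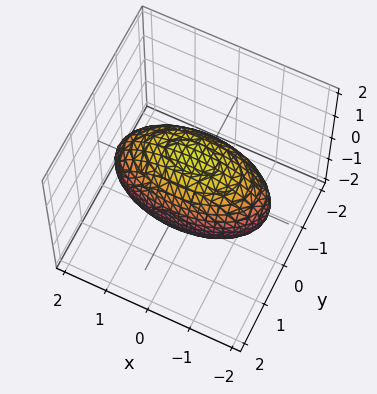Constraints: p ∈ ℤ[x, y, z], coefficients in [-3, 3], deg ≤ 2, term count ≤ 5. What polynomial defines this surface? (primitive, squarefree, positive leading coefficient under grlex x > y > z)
(a) Degree: a closed, bounded, convex surface; a quadric, so deg p = 2.
(b) Symmetries: it's symmetric under z → −z, forcing even powers of z; the y ↦ −y reflection is a symmetry, so y appears only in even powers; the x ↦ −x reflection is a symmetry, so x appears only in even powers.
(c) Reading off the gridlines: among the integer gridlines, it crosses the y-axis at y ∈ {-1, 1}.
(d) Solving for integer coefficients yields p as stated.

x^2 + 3*y^2 + 2*z^2 - 3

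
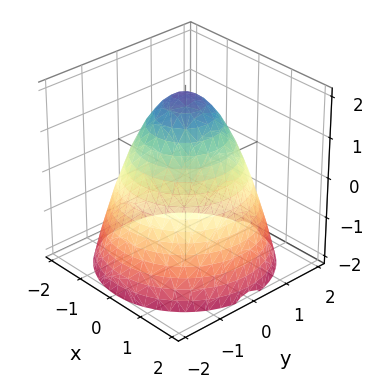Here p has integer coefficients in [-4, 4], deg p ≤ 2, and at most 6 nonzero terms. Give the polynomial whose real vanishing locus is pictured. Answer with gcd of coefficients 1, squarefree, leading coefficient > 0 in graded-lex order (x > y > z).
x^2 + y^2 + z - 2

1. deg p = 2. The shape is more complex than any degree-1 surface.
2. Symmetries: rotational symmetry about the z-axis ⇒ p depends on x, y only through x² + y².
3. Checking where it meets the axes: a circular section at z = 0 has radius between 1 and 2; it meets the z-axis at z = 2 (among the integer gridlines).
4. The integer polynomial consistent with all of this is the stated p.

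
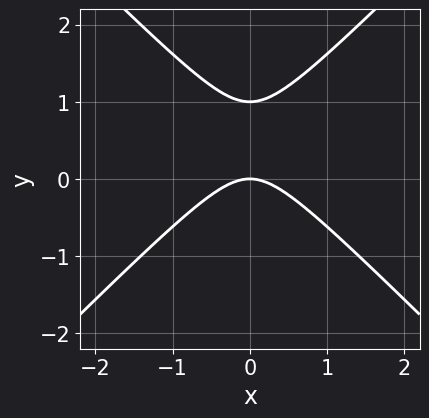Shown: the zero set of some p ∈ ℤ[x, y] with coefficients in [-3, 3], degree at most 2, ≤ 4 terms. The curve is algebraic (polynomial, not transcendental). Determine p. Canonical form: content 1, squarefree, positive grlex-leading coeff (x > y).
deg p = 2. No degree-1 curve has this shape.
Symmetries: it's symmetric under x → −x, forcing even powers of x.
Against the integer gridlines: the y-axis gridline crossings are at y ∈ {0, 1}; it meets the x-axis at x = 0 (among the integer gridlines).
Putting this together gives p.

x^2 - y^2 + y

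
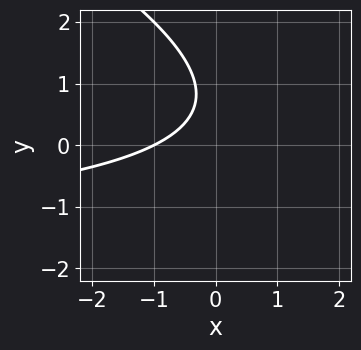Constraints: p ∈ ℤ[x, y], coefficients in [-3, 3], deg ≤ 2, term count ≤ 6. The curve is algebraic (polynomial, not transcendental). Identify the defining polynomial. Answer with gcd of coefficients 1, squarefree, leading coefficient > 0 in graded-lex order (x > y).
x*y + 2*y^2 + 2*x - 3*y + 2

The degree is 2 — the shape is more complex than any degree-1 curve.
Reading off the gridlines: it crosses the x-axis at the gridline x = -1; it misses every integer gridline on the y-axis.
Putting this together gives p.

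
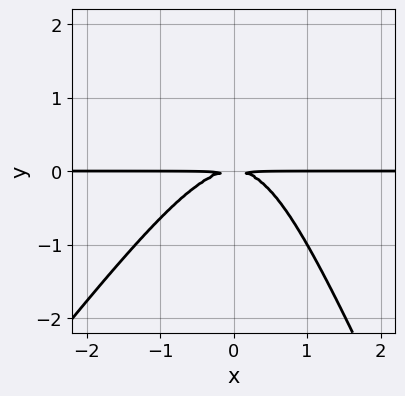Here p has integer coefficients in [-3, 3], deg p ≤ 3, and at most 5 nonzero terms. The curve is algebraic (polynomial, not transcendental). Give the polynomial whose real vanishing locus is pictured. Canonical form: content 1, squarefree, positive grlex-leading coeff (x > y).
3*x^2*y - x*y^2 - y^3 + 3*y^2

First, the degree is 3 — no degree-2 curve has this shape.
Next, checking where it meets the axes: the visible x-axis segment lies entirely on the curve.
Finally, putting this together gives p.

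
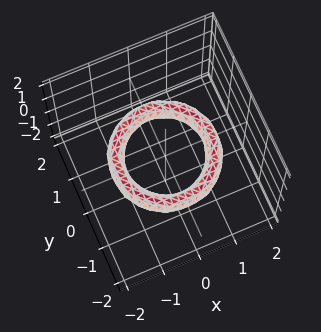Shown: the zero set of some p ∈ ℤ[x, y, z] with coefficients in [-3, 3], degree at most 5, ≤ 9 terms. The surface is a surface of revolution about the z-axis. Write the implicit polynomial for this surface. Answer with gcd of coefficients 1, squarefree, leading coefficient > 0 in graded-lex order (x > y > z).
First, the degree is 4 — no degree-3 surface has this shape.
Then, symmetry: the surface is invariant under rotation about z: p = q(x² + y², z).
Next, from the axis intercepts and sections: a circular section at z = 0 has radius exactly 1; the y-axis gridline crossings are at y ∈ {-1, 1}.
Finally, fitting integer coefficients to these (and the overall shape) gives p. Check: (1, 0, 0) on the x-axis lies on the surface, and p(1, 0, 0) = 0. ✓

x^4 + 2*x^2*y^2 + y^4 - 3*x^2 - 3*y^2 + 3*z^2 + 2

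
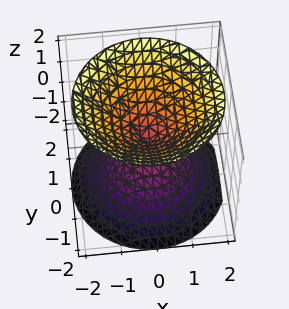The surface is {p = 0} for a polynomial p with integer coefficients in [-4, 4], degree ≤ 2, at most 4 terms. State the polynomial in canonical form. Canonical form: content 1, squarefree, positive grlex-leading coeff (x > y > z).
x^2 + y^2 - z^2

I count 2 distinct pieces.
Degree: a double cone through the origin; a quadric, so deg p = 2.
Symmetry: the surface is invariant under rotation about z: p = q(x² + y², z); it's symmetric under z → −z, forcing even powers of z.
From the visible intercepts: it crosses the y-axis at the gridline y = 0; it crosses the z-axis at the gridline z = 0; it crosses the x-axis at the gridline x = 0; a circular section at z = -1 has radius exactly 1.
Matching integer coefficients to the picture gives p.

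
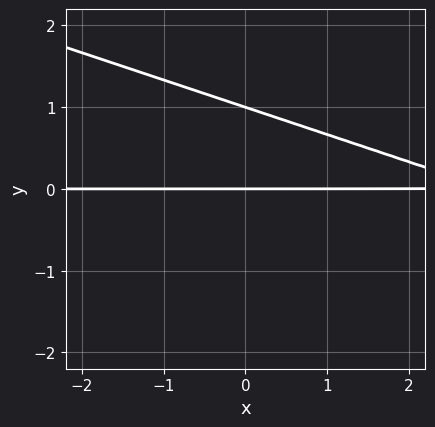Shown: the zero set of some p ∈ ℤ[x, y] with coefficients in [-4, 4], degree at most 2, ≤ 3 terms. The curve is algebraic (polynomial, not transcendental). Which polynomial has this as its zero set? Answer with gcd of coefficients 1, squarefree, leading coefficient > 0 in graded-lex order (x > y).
x*y + 3*y^2 - 3*y

1. Degree: a generic line meets the curve in up to 2 points, so deg p = 2.
2. Reading off the gridlines: the y-axis gridline crossings are at y ∈ {0, 1}; every point of the x-axis in the box is on the curve.
3. Assembling these constraints gives the stated polynomial.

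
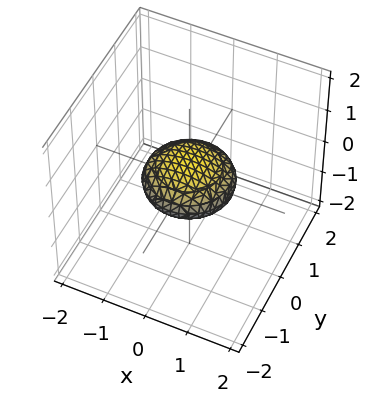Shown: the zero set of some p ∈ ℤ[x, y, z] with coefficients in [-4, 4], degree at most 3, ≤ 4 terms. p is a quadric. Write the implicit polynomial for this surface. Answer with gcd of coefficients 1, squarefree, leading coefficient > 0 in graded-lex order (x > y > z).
First, deg p = 2. A closed, bounded, convex surface; a quadric.
Then, symmetries: mirror symmetry z ↦ −z ⇒ only even powers of z; the surface is invariant under rotation about z: p = q(x² + y², z).
Then, from the visible intercepts: a circular section at z = 0 has radius exactly 1; the y-axis gridline crossings are at y ∈ {-1, 1}.
Finally, matching integer coefficients to the picture gives p. Check: (-1, 0, 0) on the x-axis lies on the surface, and p(-1, 0, 0) = 0. ✓

x^2 + y^2 + 3*z^2 - 1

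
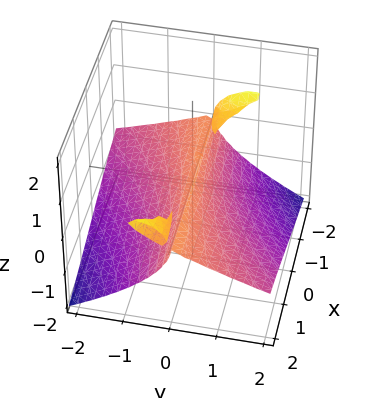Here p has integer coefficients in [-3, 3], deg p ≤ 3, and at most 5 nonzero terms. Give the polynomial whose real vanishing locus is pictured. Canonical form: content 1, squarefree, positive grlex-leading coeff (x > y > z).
2*x*y*z + 3*z^3 + 2*y^2

1. I count 4 distinct pieces.
2. The degree is 3 — a generic line meets the surface in up to 3 points.
3. Against the integer gridlines: the visible x-axis segment lies entirely on the surface; it meets the z-axis at z = 0 (among the integer gridlines); it meets the y-axis at y = 0 (among the integer gridlines).
4. Solving for integer coefficients yields p as stated.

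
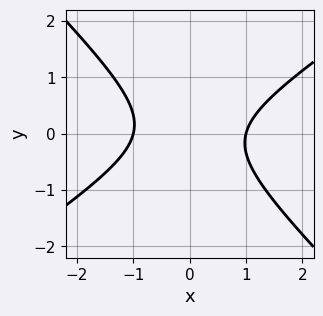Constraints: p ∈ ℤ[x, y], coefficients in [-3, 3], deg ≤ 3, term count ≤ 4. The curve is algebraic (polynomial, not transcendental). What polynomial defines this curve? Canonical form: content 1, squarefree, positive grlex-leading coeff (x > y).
2*x^2 - x*y - 3*y^2 - 2

(a) Degree: no degree-1 curve has this shape, so deg p = 2.
(b) Observable constraints: the curve avoids every integer y-axis point in the box; the x-axis gridline crossings are at x ∈ {-1, 1}.
(c) Assembling these constraints gives the stated polynomial.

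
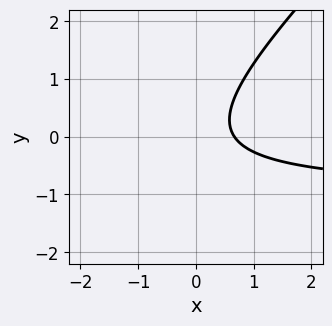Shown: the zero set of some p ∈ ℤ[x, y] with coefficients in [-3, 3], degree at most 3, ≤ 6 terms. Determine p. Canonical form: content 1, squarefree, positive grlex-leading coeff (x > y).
3*x*y - 3*y^2 + 3*x - 2

(a) Degree: the shape is more complex than any degree-1 curve, so deg p = 2.
(b) Checking where it meets the axes: the curve avoids every integer y-axis point in the box.
(c) Assembling these constraints gives the stated polynomial.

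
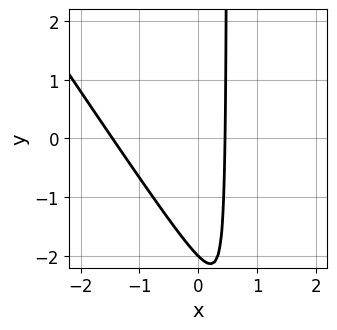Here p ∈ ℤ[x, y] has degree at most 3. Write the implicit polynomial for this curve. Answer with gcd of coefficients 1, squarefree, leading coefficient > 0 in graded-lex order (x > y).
3*x^2 + 2*x*y + 3*x - y - 2

(a) Degree: the shape is more complex than any degree-1 curve, so deg p = 2.
(b) From the axis intercepts and sections: one y-axis crossing is at y = -2.
(c) Assembling these constraints gives the stated polynomial.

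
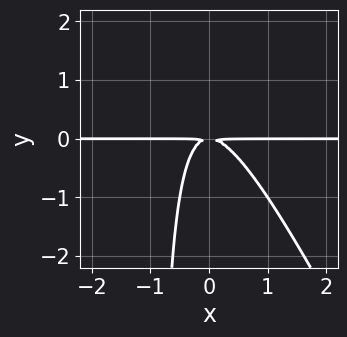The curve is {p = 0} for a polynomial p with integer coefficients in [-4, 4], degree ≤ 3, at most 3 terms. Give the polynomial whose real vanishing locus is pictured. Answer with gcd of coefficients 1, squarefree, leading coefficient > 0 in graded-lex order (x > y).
(a) The degree is 3 — no degree-2 curve has this shape.
(b) Against the integer gridlines: every point of the x-axis in the box is on the curve.
(c) Fitting integer coefficients to these (and the overall shape) gives p.

2*x^2*y + x*y^2 + y^2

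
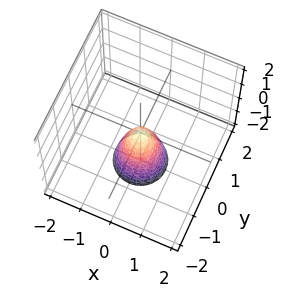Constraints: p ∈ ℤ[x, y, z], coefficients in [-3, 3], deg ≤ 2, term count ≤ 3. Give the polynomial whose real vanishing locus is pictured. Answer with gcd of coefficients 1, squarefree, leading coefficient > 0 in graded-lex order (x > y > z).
First, deg p = 2.
Next, symmetries: the z-axis is an axis of rotation, so x and y enter only as x² + y².
Then, against the integer gridlines: it crosses the z-axis at the gridline z = 0; one y-axis crossing is at y = 0; a circular section at z = -1 has radius between 0 and 1.
Finally, the integer polynomial consistent with all of this is the stated p.

3*x^2 + 3*y^2 + z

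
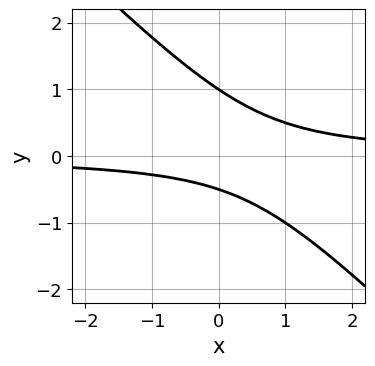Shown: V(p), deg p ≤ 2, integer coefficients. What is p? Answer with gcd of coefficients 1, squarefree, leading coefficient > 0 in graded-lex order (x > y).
The degree is 2 — a generic line meets the curve in up to 2 points.
Against the integer gridlines: one y-axis crossing is at y = 1; it misses every integer gridline on the x-axis.
Fitting integer coefficients to these (and the overall shape) gives p.

2*x*y + 2*y^2 - y - 1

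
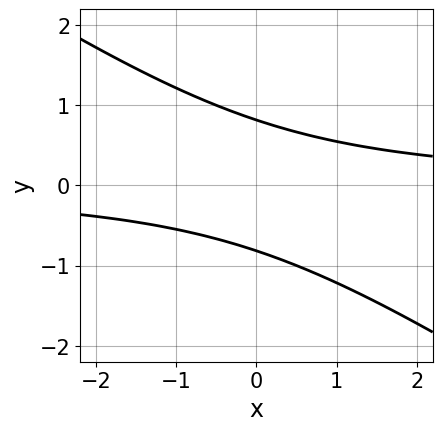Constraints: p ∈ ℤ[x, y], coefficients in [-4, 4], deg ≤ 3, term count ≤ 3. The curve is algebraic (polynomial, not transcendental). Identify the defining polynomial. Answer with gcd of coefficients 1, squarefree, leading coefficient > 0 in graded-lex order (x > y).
2*x*y + 3*y^2 - 2

(a) deg p = 2. A generic line meets the curve in up to 2 points.
(b) From the visible intercepts: it misses every integer gridline on the x-axis.
(c) Assembling these constraints gives the stated polynomial.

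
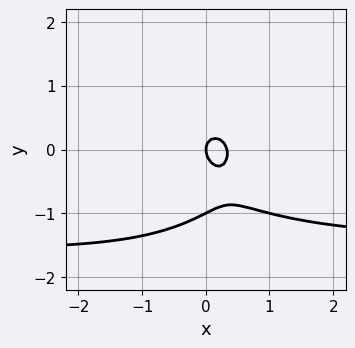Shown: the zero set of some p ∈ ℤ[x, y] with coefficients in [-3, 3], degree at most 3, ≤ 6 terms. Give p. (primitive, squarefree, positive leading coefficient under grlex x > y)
2*x^2*y + 2*y^3 + 3*x^2 + 2*y^2 - x

Degree: a generic line meets the curve in up to 3 points, so deg p = 3.
From the axis intercepts and sections: it crosses the x-axis at the gridline x = 0; the y-axis gridline crossings are at y ∈ {-1, 0}.
Assembling these constraints gives the stated polynomial.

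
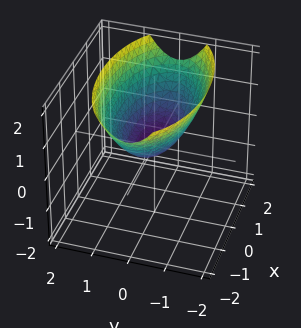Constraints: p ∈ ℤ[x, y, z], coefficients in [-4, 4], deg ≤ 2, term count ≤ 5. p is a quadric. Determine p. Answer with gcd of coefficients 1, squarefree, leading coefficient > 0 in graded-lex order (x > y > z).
x^2 + 3*y^2 - 3*z

First, deg p = 2. A single bowl opening along one axis; a quadric.
Then, symmetries: the y ↦ −y reflection is a symmetry, so y appears only in even powers; the x ↦ −x reflection is a symmetry, so x appears only in even powers.
Next, reading off the gridlines: one z-axis crossing is at z = 0; it meets the x-axis at x = 0 (among the integer gridlines).
Finally, fitting integer coefficients to these (and the overall shape) gives p.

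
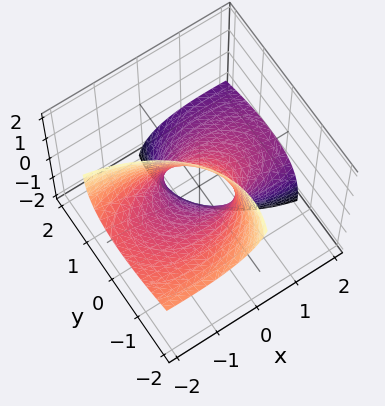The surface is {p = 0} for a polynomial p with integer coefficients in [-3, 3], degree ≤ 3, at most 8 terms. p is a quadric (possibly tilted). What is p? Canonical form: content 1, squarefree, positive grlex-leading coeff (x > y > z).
x^2 + 3*x*z + 2*y^2 + 3*y*z + z^2 - 1

First, deg p = 2. The shape is more complex than any degree-1 surface.
Next, reading off the gridlines: among the integer gridlines, it crosses the z-axis at z ∈ {-1, 1}; the x-axis gridline crossings are at x ∈ {-1, 1}.
Finally, matching integer coefficients to the picture gives p.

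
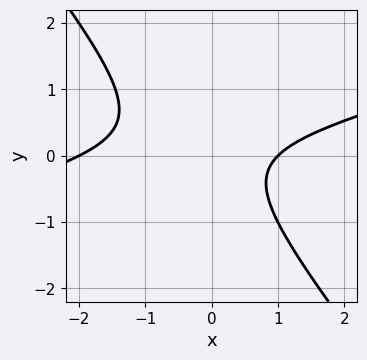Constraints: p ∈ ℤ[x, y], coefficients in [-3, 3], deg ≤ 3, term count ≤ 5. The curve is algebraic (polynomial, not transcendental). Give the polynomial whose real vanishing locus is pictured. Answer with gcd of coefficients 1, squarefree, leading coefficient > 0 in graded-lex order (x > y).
(a) The degree is 2 — no degree-1 curve has this shape.
(b) Reading off the gridlines: the curve avoids every integer y-axis point in the box; the x-axis gridline crossings are at x ∈ {-2, 1}.
(c) Together with the visible shape, these determine p as stated.

x^2 - 3*x*y - 3*y^2 + x - 2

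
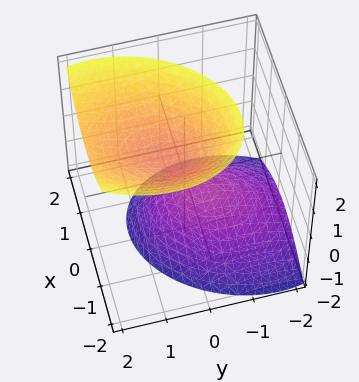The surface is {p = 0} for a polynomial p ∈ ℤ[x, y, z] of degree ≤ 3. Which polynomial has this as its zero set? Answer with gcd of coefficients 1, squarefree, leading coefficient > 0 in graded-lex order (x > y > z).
I count 2 distinct pieces.
deg p = 2.
From the visible intercepts: no y-intercept at any integer in the box; it misses every integer gridline on the x-axis.
Matching integer coefficients to the picture gives p.

3*x^2 - x*y + 2*y^2 - 2*y*z - 2*z^2 + 1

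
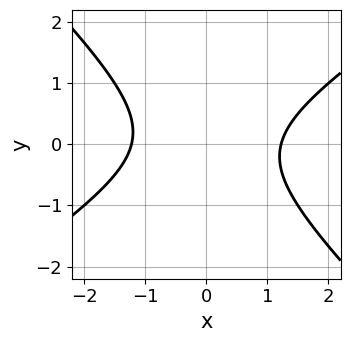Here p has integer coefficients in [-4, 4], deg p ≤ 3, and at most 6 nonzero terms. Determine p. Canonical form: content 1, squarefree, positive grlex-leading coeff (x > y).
2*x^2 - x*y - 3*y^2 - 3

Degree: no degree-1 curve has this shape, so deg p = 2.
Reading off the gridlines: the curve avoids every integer y-axis point in the box.
Fitting integer coefficients to these (and the overall shape) gives p.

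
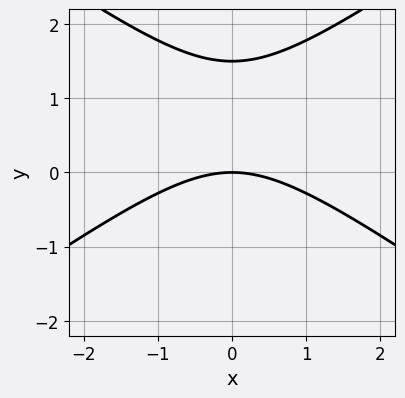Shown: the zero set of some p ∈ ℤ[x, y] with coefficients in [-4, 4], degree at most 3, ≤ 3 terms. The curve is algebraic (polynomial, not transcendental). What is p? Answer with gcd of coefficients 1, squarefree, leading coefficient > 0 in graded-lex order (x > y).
x^2 - 2*y^2 + 3*y

deg p = 2. The shape is more complex than any degree-1 curve.
Symmetries: the x ↦ −x reflection is a symmetry, so x appears only in even powers.
Checking where it meets the axes: it crosses the x-axis at the gridline x = 0; it meets the y-axis at y = 0 (among the integer gridlines).
Solving for integer coefficients yields p as stated.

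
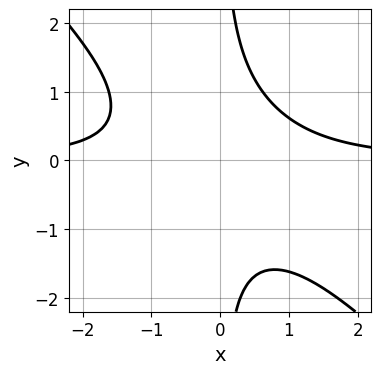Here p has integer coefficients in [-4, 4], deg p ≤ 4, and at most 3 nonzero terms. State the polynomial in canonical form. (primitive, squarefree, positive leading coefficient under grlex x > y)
x^2*y + x*y^2 - 1

(a) Degree: a generic line meets the curve in up to 3 points, so deg p = 3.
(b) Reading off the gridlines: no y-intercept at any integer in the box; the curve avoids every integer x-axis point in the box.
(c) Assembling these constraints gives the stated polynomial.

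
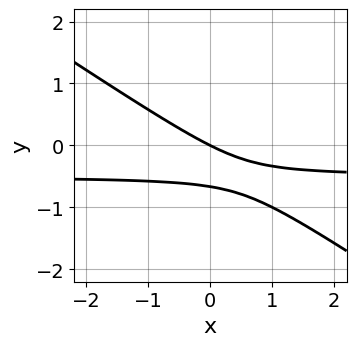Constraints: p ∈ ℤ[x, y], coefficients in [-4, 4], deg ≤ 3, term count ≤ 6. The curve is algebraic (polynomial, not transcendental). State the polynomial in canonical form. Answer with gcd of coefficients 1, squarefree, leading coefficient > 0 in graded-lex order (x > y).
2*x*y + 3*y^2 + x + 2*y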